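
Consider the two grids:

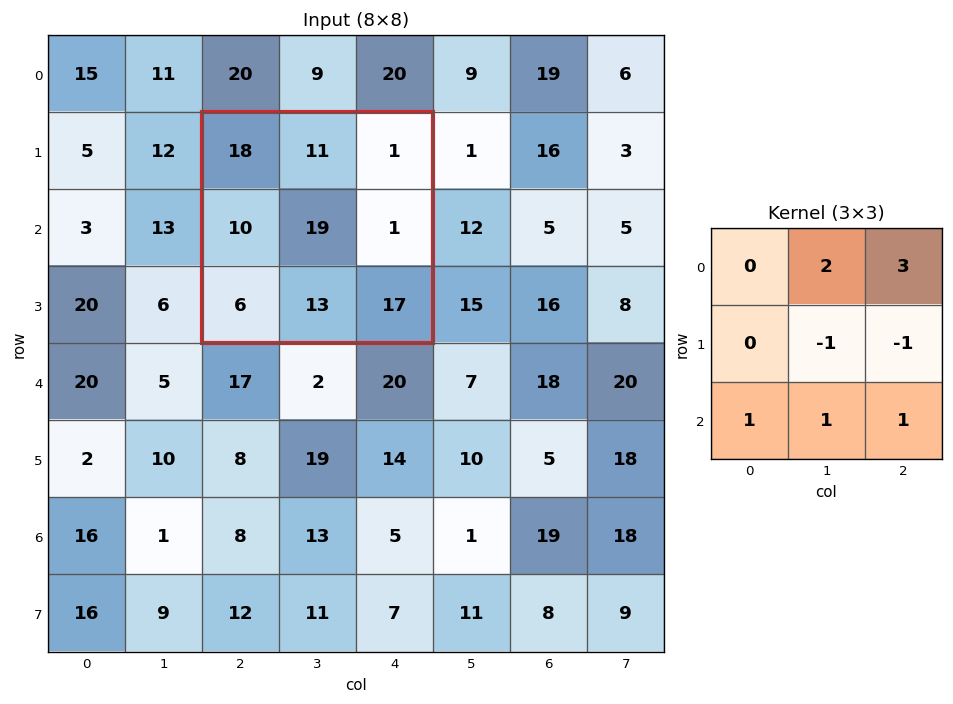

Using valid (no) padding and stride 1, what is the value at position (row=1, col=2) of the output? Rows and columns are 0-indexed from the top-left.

The receptive field on the input at this output position is [18 11 1 / 10 19 1 / 6 13 17]. Elementwise product with the kernel and sum: 11·2 + 1·3 + 19·-1 + 1·-1 + 6·1 + 13·1 + 17·1.

41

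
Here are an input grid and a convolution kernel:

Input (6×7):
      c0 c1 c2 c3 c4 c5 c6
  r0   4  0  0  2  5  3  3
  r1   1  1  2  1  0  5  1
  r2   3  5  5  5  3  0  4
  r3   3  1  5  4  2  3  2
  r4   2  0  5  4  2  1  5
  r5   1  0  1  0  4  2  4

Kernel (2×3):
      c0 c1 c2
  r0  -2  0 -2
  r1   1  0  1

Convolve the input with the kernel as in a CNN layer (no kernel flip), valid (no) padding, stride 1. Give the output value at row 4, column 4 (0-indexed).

-6

The receptive field on the input at this output position is [2 1 5 / 4 2 4]. Elementwise product with the kernel and sum: 2·-2 + 5·-2 + 4·1 + 4·1.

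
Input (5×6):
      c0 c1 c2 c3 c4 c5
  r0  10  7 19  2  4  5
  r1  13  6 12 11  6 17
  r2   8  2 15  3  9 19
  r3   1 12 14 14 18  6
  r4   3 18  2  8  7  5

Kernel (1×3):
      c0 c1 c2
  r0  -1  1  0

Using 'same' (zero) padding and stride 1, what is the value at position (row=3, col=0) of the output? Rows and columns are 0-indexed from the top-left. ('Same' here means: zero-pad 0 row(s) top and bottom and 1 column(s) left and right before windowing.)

The receptive field on the zero-padded input at this output position is [0 1 12]. Elementwise product with the kernel and sum: 0·-1 + 1·1.

1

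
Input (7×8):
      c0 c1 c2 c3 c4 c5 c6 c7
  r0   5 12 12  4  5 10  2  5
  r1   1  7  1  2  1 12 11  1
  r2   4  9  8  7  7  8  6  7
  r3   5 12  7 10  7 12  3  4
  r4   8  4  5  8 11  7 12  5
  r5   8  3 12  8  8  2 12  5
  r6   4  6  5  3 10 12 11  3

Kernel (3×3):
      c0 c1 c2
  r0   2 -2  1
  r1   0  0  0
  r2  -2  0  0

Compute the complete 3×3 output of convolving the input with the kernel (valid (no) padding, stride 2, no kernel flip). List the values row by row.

Output[0,0]: The receptive field on the input at this output position is [5 12 12 / 1 7 1 / 4 9 8]. Elementwise product with the kernel and sum: 5·2 + 12·-2 + 12·1 + 4·-2.
Output[0,1]: The receptive field on the input at this output position is [12 4 5 / 1 2 1 / 8 7 7]. Elementwise product with the kernel and sum: 12·2 + 4·-2 + 5·1 + 8·-2.

-10 5 -22
-18 -1 -18
5 -5 0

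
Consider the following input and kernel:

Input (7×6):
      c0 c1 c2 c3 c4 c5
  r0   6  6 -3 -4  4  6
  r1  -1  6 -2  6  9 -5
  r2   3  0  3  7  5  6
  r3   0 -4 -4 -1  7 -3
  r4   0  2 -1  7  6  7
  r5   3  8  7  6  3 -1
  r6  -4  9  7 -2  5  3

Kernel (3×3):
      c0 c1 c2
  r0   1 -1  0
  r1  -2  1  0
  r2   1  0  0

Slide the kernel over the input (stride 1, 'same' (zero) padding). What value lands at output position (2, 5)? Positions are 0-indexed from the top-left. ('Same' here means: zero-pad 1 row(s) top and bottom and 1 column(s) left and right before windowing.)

The receptive field on the zero-padded input at this output position is [9 -5 0 / 5 6 0 / 7 -3 0]. Elementwise product with the kernel and sum: 9·1 + -5·-1 + 5·-2 + 6·1 + 7·1.

17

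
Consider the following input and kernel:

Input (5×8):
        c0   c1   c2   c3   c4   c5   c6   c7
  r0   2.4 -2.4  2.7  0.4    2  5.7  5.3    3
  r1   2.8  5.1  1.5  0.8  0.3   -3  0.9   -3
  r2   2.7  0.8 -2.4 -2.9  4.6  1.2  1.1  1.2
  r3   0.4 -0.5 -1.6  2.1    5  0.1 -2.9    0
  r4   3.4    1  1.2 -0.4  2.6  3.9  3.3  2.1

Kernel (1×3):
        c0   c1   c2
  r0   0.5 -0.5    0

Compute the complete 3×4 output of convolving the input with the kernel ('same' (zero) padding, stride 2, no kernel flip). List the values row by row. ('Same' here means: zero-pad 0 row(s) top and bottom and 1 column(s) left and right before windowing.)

-1.2 -2.55 -0.8 0.2
-1.35 1.6 -3.75 0.05
-1.7 -0.1 -1.5 0.3

Output[0,0]: The receptive field on the zero-padded input at this output position is [0 2.4 -2.4]. Elementwise product with the kernel and sum: 0·0.5 + 2.4·-0.5.
Output[0,1]: The receptive field on the zero-padded input at this output position is [-2.4 2.7 0.4]. Elementwise product with the kernel and sum: -2.4·0.5 + 2.7·-0.5.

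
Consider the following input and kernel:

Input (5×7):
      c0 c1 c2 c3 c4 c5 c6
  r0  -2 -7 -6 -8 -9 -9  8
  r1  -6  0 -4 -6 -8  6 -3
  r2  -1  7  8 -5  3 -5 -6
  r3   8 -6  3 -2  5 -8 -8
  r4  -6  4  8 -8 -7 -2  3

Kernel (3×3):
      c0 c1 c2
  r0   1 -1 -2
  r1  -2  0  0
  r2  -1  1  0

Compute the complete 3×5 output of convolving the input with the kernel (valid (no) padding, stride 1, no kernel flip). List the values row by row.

Output[0,0]: The receptive field on the input at this output position is [-2 -7 -6 / -6 0 -4 / -1 7 8]. Elementwise product with the kernel and sum: -2·1 + -7·-1 + -6·-2 + -6·-2 + -1·-1 + 7·1.

37 16 15 39 -8
-10 11 -3 7 -27
-30 25 -15 7 15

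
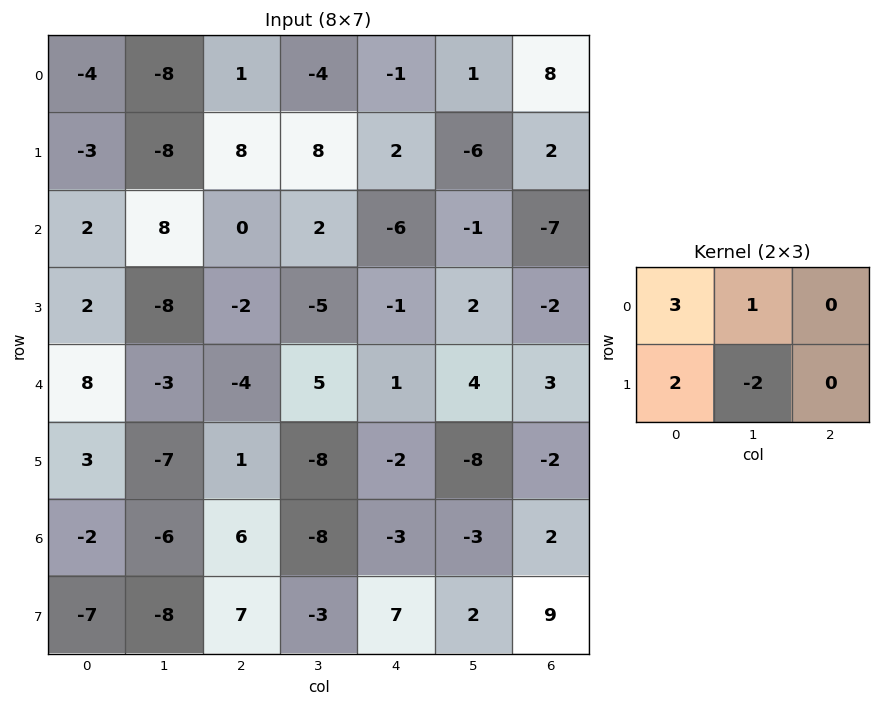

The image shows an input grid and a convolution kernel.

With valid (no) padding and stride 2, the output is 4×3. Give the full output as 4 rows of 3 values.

-10 -1 14
34 8 -25
41 11 19
-10 30 -2

Output[0,0]: The receptive field on the input at this output position is [-4 -8 1 / -3 -8 8]. Elementwise product with the kernel and sum: -4·3 + -8·1 + -3·2 + -8·-2.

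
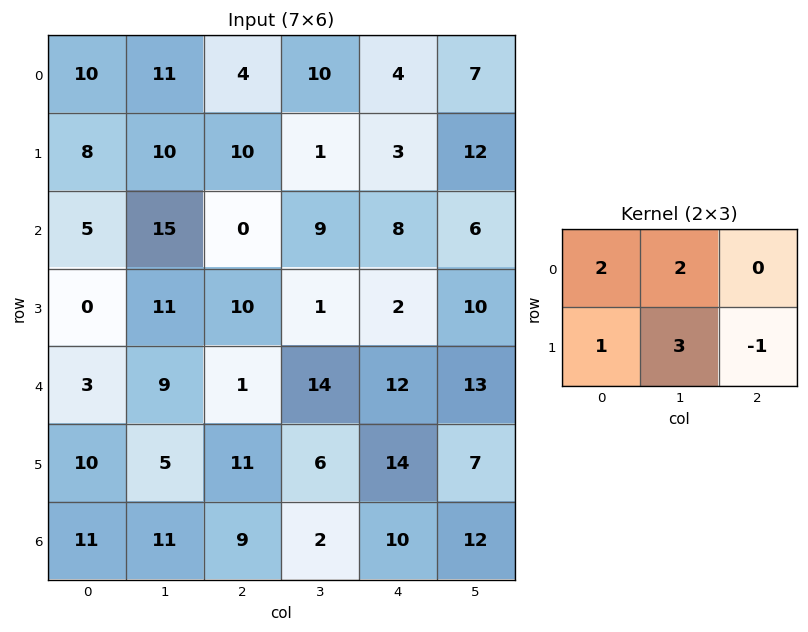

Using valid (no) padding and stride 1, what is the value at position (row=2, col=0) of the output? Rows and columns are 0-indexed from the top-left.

63

The receptive field on the input at this output position is [5 15 0 / 0 11 10]. Elementwise product with the kernel and sum: 5·2 + 15·2 + 0·1 + 11·3 + 10·-1.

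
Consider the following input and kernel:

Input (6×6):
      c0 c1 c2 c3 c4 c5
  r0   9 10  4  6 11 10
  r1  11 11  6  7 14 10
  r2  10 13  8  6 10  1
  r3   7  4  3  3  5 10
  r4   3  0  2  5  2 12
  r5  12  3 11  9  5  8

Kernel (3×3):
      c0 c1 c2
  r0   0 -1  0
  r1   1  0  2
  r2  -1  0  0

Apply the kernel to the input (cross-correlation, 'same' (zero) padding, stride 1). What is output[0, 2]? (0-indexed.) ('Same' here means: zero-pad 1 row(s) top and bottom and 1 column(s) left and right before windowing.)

11

The receptive field on the zero-padded input at this output position is [0 0 0 / 10 4 6 / 11 6 7]. Elementwise product with the kernel and sum: 0·-1 + 10·1 + 6·2 + 11·-1.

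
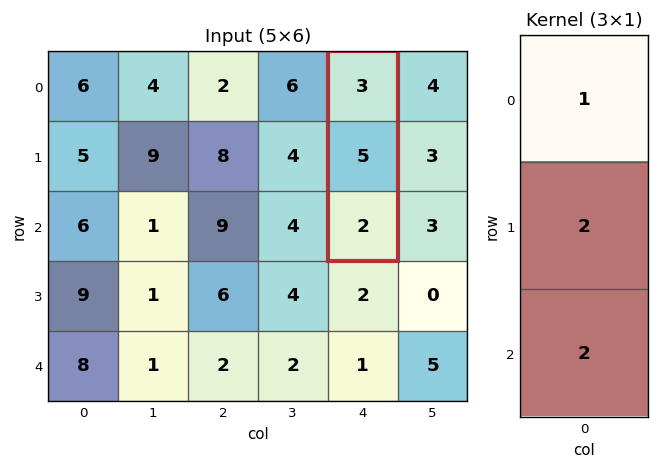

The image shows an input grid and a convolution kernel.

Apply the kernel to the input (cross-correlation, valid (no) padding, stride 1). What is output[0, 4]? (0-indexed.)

17

The receptive field on the input at this output position is [3 / 5 / 2]. Elementwise product with the kernel and sum: 3·1 + 5·2 + 2·2.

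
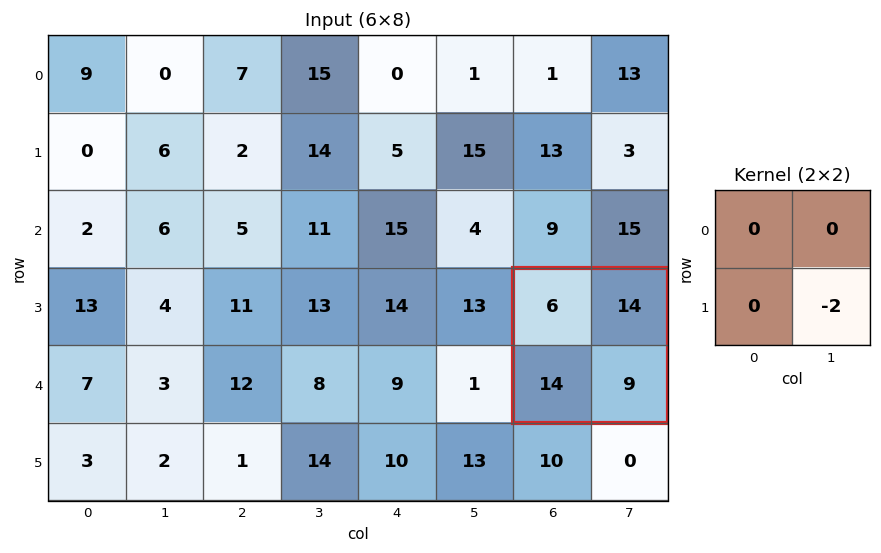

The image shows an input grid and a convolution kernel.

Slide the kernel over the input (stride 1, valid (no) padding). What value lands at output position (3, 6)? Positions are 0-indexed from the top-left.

The receptive field on the input at this output position is [6 14 / 14 9]. Elementwise product with the kernel and sum: 9·-2.

-18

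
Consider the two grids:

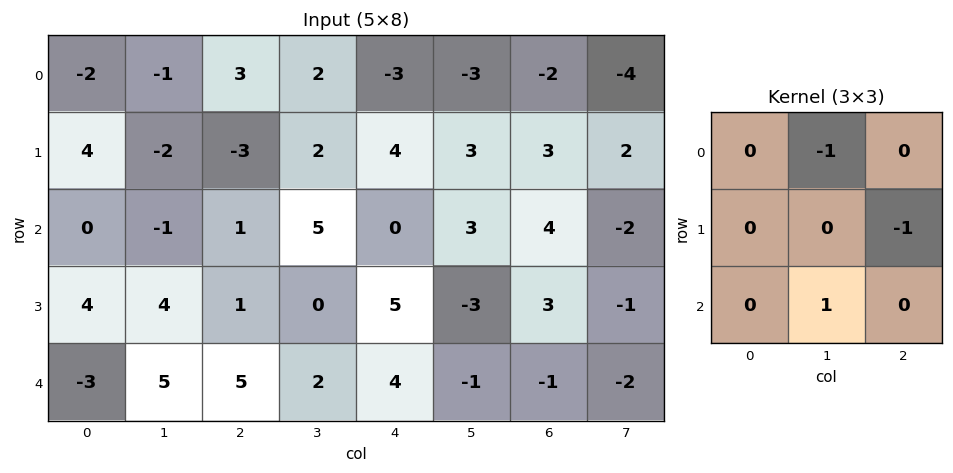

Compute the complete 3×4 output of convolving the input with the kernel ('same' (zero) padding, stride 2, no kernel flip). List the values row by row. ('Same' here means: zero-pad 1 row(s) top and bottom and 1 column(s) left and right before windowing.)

5 -5 7 7
1 -1 -2 2
-9 -3 -4 -1

Output[0,0]: The receptive field on the zero-padded input at this output position is [0 0 0 / 0 -2 -1 / 0 4 -2]. Elementwise product with the kernel and sum: 0·-1 + -1·-1 + 4·1.
Output[0,1]: The receptive field on the zero-padded input at this output position is [0 0 0 / -1 3 2 / -2 -3 2]. Elementwise product with the kernel and sum: 0·-1 + 2·-1 + -3·1.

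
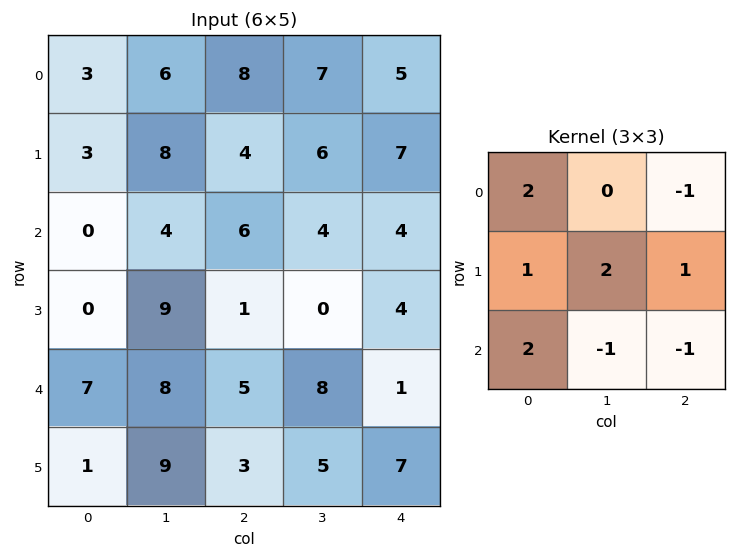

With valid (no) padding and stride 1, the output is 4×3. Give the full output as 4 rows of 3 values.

11 25 38
6 47 17
14 18 14
17 54 14

Output[0,0]: The receptive field on the input at this output position is [3 6 8 / 3 8 4 / 0 4 6]. Elementwise product with the kernel and sum: 3·2 + 8·-1 + 3·1 + 8·2 + 4·1 + 0·2 + 4·-1 + 6·-1.
Output[0,1]: The receptive field on the input at this output position is [6 8 7 / 8 4 6 / 4 6 4]. Elementwise product with the kernel and sum: 6·2 + 7·-1 + 8·1 + 4·2 + 6·1 + 4·2 + 6·-1 + 4·-1.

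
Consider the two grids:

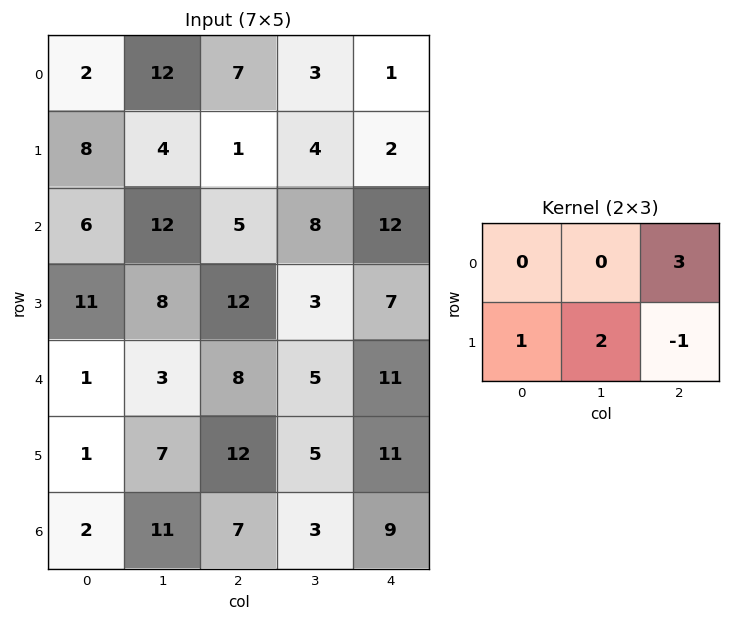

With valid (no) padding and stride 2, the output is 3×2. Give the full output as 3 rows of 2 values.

36 10
30 47
27 44

Output[0,0]: The receptive field on the input at this output position is [2 12 7 / 8 4 1]. Elementwise product with the kernel and sum: 7·3 + 8·1 + 4·2 + 1·-1.
Output[0,1]: The receptive field on the input at this output position is [7 3 1 / 1 4 2]. Elementwise product with the kernel and sum: 1·3 + 1·1 + 4·2 + 2·-1.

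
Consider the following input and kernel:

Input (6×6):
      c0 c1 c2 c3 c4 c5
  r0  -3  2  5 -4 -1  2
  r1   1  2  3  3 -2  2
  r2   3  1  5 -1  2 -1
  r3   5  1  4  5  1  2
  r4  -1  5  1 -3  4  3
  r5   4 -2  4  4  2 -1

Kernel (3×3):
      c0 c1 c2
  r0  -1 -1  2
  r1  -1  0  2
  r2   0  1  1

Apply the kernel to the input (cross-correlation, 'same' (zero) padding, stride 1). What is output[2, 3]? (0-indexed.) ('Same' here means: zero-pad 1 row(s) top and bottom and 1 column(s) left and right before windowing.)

-5

The receptive field on the zero-padded input at this output position is [3 3 -2 / 5 -1 2 / 4 5 1]. Elementwise product with the kernel and sum: 3·-1 + 3·-1 + -2·2 + 5·-1 + 2·2 + 5·1 + 1·1.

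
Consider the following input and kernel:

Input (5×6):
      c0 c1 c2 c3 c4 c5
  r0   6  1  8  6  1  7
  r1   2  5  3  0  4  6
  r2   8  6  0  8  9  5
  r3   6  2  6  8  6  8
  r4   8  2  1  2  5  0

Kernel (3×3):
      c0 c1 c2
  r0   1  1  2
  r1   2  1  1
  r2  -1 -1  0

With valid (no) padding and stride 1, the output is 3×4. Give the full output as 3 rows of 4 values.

Output[0,0]: The receptive field on the input at this output position is [6 1 8 / 2 5 3 / 8 6 0]. Elementwise product with the kernel and sum: 6·1 + 1·1 + 8·2 + 2·2 + 5·1 + 3·1 + 8·-1 + 6·-1.
Output[0,1]: The receptive field on the input at this output position is [1 8 6 / 5 3 0 / 6 0 8]. Elementwise product with the kernel and sum: 1·1 + 8·1 + 6·2 + 5·2 + 3·1 + 0·1 + 6·-1 + 0·-1.

21 28 18 14
27 20 14 32
24 37 49 50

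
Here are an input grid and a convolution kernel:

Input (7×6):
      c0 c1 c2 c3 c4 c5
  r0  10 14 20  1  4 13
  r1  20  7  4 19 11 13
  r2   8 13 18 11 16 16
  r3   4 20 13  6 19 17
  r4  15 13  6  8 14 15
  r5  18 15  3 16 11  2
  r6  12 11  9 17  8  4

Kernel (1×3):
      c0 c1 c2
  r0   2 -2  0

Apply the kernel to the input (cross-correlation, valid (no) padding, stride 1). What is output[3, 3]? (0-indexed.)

The receptive field on the input at this output position is [6 19 17]. Elementwise product with the kernel and sum: 6·2 + 19·-2.

-26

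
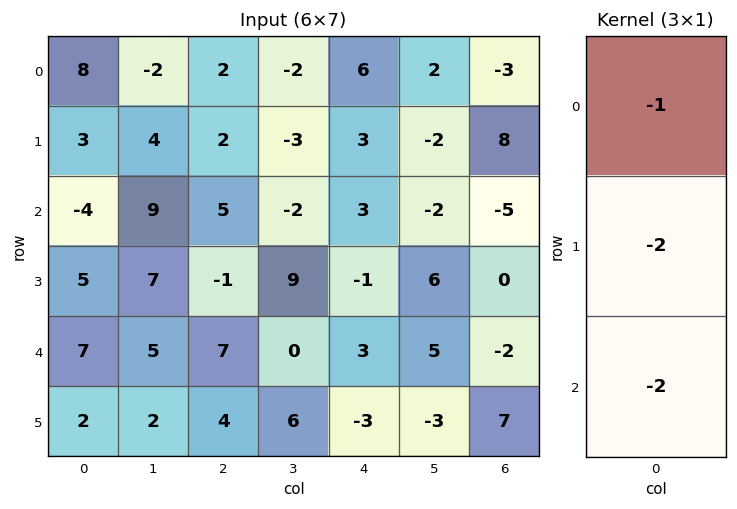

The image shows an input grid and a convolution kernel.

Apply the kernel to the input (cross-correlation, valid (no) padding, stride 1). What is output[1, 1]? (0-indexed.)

The receptive field on the input at this output position is [4 / 9 / 7]. Elementwise product with the kernel and sum: 4·-1 + 9·-2 + 7·-2.

-36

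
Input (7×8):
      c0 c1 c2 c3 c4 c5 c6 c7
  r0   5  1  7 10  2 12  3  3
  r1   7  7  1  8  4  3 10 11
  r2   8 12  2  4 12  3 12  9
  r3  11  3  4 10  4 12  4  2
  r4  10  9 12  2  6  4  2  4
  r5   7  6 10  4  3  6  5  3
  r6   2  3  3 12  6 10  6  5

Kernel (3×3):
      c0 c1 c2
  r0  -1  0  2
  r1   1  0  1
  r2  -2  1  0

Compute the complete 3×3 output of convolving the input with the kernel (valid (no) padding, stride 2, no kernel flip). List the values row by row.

13 2 -3
0 8 12
30 19 4

Output[0,0]: The receptive field on the input at this output position is [5 1 7 / 7 7 1 / 8 12 2]. Elementwise product with the kernel and sum: 5·-1 + 7·2 + 7·1 + 1·1 + 8·-2 + 12·1.
Output[0,1]: The receptive field on the input at this output position is [7 10 2 / 1 8 4 / 2 4 12]. Elementwise product with the kernel and sum: 7·-1 + 2·2 + 1·1 + 4·1 + 2·-2 + 4·1.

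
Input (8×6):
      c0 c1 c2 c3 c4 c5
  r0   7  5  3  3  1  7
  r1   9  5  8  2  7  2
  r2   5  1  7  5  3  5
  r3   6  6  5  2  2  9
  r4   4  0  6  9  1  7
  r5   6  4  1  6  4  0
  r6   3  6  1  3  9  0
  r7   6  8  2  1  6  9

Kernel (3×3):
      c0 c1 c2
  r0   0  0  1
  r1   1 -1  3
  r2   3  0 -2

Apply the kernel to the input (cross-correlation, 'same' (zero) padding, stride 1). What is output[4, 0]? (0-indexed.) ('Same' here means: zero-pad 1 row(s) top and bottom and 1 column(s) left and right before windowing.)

The receptive field on the zero-padded input at this output position is [0 6 6 / 0 4 0 / 0 6 4]. Elementwise product with the kernel and sum: 6·1 + 0·1 + 4·-1 + 0·3 + 0·3 + 4·-2.

-6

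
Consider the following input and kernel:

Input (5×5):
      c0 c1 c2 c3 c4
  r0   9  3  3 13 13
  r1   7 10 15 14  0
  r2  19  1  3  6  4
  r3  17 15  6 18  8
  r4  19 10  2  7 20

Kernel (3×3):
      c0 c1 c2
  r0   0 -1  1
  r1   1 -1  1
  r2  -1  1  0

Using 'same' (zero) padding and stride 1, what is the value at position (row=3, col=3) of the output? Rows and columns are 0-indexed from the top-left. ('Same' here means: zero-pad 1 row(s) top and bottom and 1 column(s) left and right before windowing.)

-1

The receptive field on the zero-padded input at this output position is [3 6 4 / 6 18 8 / 2 7 20]. Elementwise product with the kernel and sum: 6·-1 + 4·1 + 6·1 + 18·-1 + 8·1 + 2·-1 + 7·1.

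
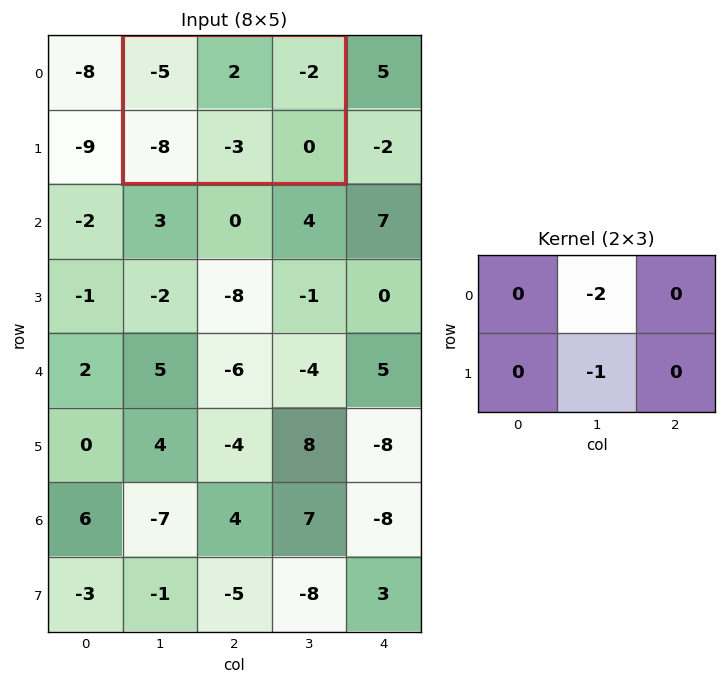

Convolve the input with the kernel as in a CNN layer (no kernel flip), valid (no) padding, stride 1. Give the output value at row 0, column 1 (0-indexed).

The receptive field on the input at this output position is [-5 2 -2 / -8 -3 0]. Elementwise product with the kernel and sum: 2·-2 + -3·-1.

-1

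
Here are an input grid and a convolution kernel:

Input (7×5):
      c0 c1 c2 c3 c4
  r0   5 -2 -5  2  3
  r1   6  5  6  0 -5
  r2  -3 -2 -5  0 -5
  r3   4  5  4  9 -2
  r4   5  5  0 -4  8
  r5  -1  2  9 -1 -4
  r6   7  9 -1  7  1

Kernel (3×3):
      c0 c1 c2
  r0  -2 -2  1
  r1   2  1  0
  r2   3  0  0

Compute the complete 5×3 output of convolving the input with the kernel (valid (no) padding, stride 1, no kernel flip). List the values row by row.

-3 26 6
-12 -16 -15
33 43 22
-2 7 -5
1 26 30

Output[0,0]: The receptive field on the input at this output position is [5 -2 -5 / 6 5 6 / -3 -2 -5]. Elementwise product with the kernel and sum: 5·-2 + -2·-2 + -5·1 + 6·2 + 5·1 + -3·3.
Output[0,1]: The receptive field on the input at this output position is [-2 -5 2 / 5 6 0 / -2 -5 0]. Elementwise product with the kernel and sum: -2·-2 + -5·-2 + 2·1 + 5·2 + 6·1 + -2·3.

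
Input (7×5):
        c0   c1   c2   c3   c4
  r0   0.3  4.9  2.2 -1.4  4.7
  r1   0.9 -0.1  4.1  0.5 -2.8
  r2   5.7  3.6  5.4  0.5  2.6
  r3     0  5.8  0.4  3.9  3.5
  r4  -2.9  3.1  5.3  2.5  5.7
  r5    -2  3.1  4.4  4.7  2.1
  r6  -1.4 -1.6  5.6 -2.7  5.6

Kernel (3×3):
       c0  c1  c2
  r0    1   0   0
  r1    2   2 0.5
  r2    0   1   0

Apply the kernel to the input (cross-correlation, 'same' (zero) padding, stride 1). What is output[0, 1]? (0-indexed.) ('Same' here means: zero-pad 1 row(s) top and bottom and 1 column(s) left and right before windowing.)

The receptive field on the zero-padded input at this output position is [0 0 0 / 0.3 4.9 2.2 / 0.9 -0.1 4.1]. Elementwise product with the kernel and sum: 0·1 + 0.3·2 + 4.9·2 + 2.2·0.5 + -0.1·1.

11.4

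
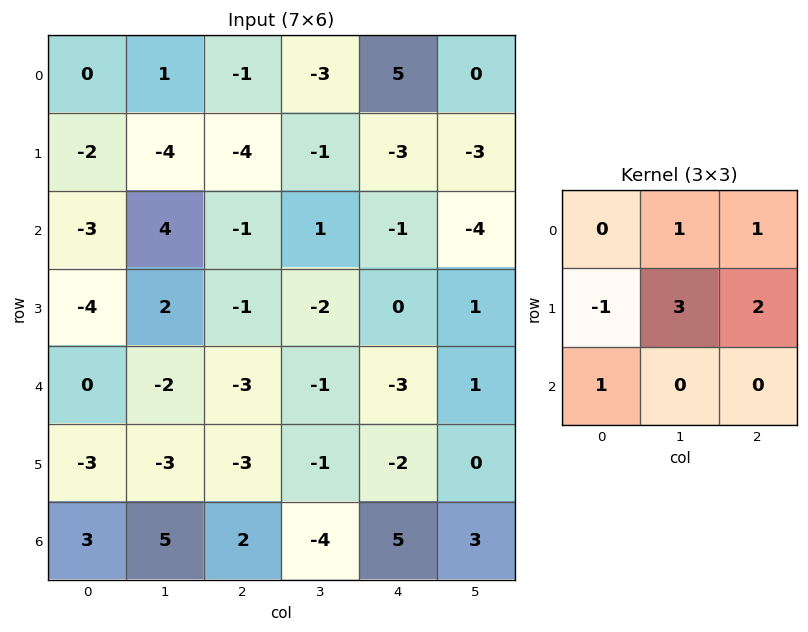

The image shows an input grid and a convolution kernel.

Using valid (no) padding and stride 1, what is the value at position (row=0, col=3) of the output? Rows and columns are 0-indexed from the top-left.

The receptive field on the input at this output position is [-3 5 0 / -1 -3 -3 / 1 -1 -4]. Elementwise product with the kernel and sum: 5·1 + 0·1 + -1·-1 + -3·3 + -3·2 + 1·1.

-8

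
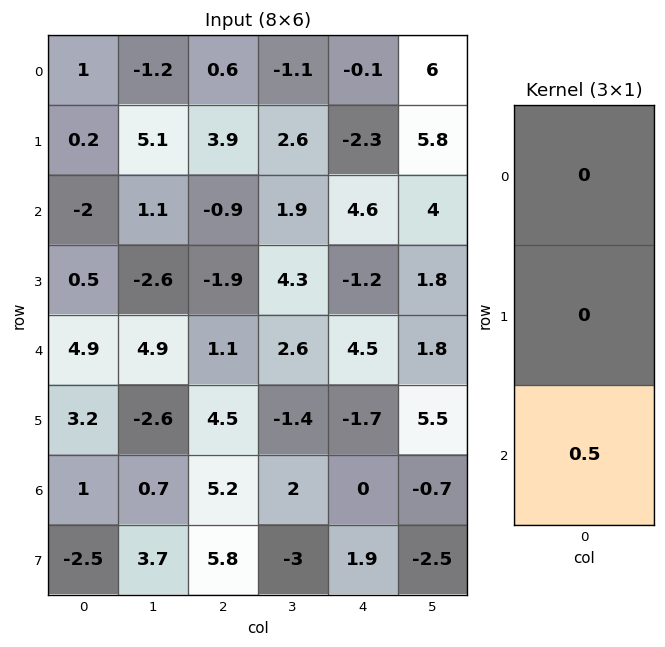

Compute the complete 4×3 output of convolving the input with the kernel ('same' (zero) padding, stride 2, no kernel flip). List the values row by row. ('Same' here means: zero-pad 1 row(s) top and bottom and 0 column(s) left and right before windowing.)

Output[0,0]: The receptive field on the zero-padded input at this output position is [0 / 1 / 0.2]. Elementwise product with the kernel and sum: 0.2·0.5.

0.1 1.95 -1.15
0.25 -0.95 -0.6
1.6 2.25 -0.85
-1.25 2.9 0.95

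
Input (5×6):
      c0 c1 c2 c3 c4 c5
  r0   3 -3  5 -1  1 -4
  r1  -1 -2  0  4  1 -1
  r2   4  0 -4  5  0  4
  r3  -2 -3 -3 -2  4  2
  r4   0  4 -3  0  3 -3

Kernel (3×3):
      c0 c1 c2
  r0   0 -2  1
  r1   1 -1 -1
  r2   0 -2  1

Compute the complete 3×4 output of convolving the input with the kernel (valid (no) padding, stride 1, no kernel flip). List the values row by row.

8 -4 -12 2
15 7 -8 -8
-11 21 -12 -13

Output[0,0]: The receptive field on the input at this output position is [3 -3 5 / -1 -2 0 / 4 0 -4]. Elementwise product with the kernel and sum: -3·-2 + 5·1 + -1·1 + -2·-1 + 0·-1 + 0·-2 + -4·1.
Output[0,1]: The receptive field on the input at this output position is [-3 5 -1 / -2 0 4 / 0 -4 5]. Elementwise product with the kernel and sum: 5·-2 + -1·1 + -2·1 + 0·-1 + 4·-1 + -4·-2 + 5·1.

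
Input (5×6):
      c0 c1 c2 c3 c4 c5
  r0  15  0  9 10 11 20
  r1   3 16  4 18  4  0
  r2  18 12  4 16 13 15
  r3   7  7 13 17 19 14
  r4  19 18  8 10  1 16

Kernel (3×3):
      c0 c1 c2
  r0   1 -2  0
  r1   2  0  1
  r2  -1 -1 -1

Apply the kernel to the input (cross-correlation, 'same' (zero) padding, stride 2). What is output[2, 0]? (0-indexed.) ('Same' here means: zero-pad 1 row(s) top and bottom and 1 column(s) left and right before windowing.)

4

The receptive field on the zero-padded input at this output position is [0 7 7 / 0 19 18 / 0 0 0]. Elementwise product with the kernel and sum: 0·1 + 7·-2 + 0·2 + 18·1 + 0·-1 + 0·-1 + 0·-1.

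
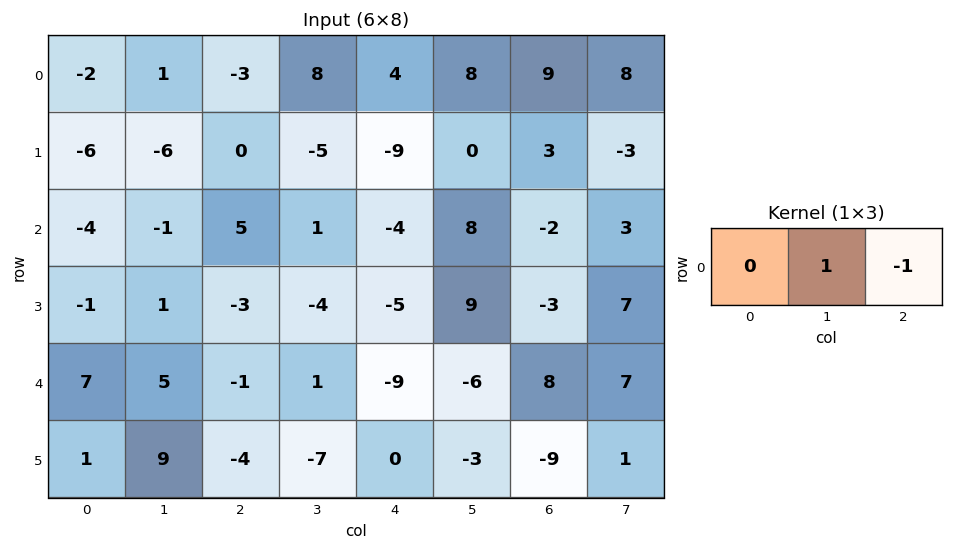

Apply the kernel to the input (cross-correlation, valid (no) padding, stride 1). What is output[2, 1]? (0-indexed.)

4

The receptive field on the input at this output position is [-1 5 1]. Elementwise product with the kernel and sum: 5·1 + 1·-1.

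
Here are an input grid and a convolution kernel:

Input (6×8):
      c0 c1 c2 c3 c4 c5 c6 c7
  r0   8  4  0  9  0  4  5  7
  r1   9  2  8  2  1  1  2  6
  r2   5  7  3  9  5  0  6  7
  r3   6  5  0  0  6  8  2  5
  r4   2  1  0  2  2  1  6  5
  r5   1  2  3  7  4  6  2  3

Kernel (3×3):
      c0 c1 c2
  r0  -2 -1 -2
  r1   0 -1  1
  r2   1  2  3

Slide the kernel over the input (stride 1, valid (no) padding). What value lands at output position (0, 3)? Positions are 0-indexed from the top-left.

-7

The receptive field on the input at this output position is [9 0 4 / 2 1 1 / 9 5 0]. Elementwise product with the kernel and sum: 9·-2 + 0·-1 + 4·-2 + 1·-1 + 1·1 + 9·1 + 5·2 + 0·3.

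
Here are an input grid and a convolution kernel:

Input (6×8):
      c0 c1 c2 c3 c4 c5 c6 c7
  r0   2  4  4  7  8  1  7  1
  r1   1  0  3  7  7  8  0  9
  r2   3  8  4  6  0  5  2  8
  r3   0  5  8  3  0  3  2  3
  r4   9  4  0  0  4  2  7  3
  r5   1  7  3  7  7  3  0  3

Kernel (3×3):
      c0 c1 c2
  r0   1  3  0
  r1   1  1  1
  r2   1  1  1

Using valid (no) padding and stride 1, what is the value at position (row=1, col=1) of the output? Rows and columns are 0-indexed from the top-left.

43

The receptive field on the input at this output position is [0 3 7 / 8 4 6 / 5 8 3]. Elementwise product with the kernel and sum: 0·1 + 3·3 + 8·1 + 4·1 + 6·1 + 5·1 + 8·1 + 3·1.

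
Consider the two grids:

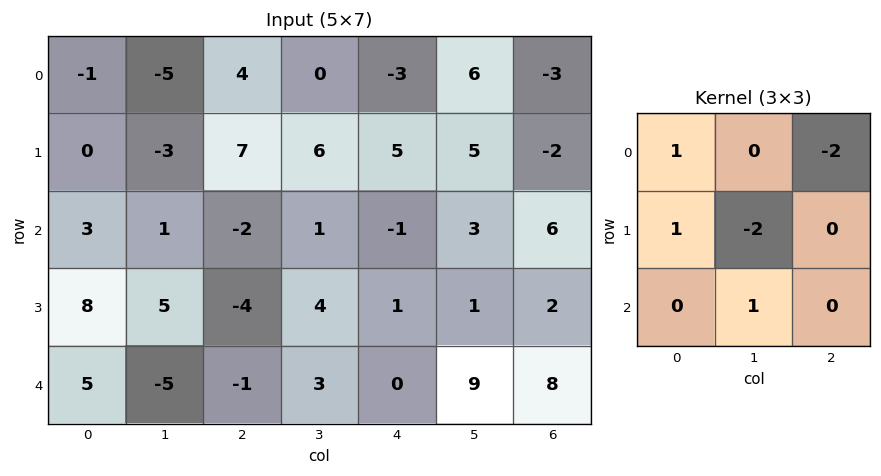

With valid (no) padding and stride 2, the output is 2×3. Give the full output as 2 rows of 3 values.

-2 6 1
0 -9 -5

Output[0,0]: The receptive field on the input at this output position is [-1 -5 4 / 0 -3 7 / 3 1 -2]. Elementwise product with the kernel and sum: -1·1 + 4·-2 + 0·1 + -3·-2 + 1·1.
Output[0,1]: The receptive field on the input at this output position is [4 0 -3 / 7 6 5 / -2 1 -1]. Elementwise product with the kernel and sum: 4·1 + -3·-2 + 7·1 + 6·-2 + 1·1.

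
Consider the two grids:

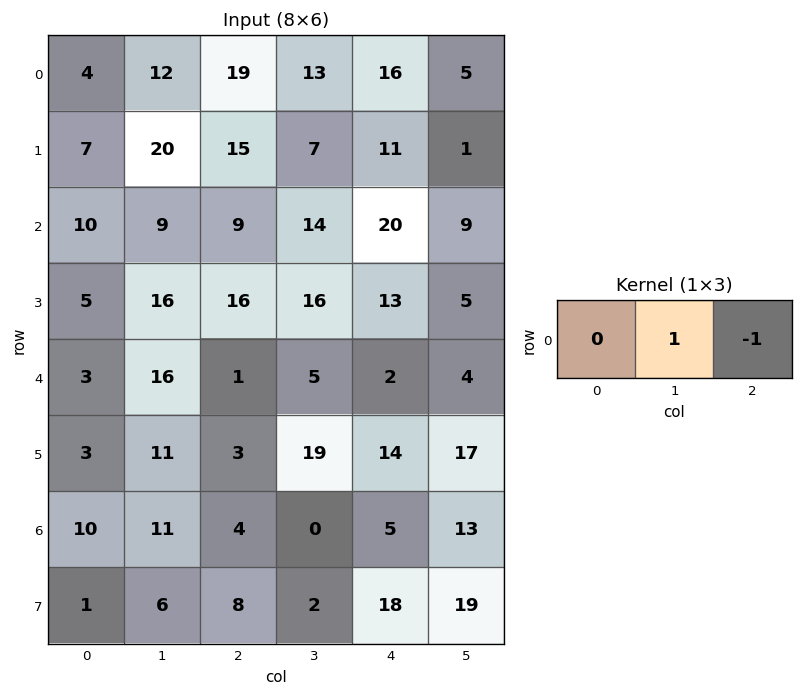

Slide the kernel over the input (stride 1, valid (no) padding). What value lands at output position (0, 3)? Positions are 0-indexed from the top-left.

11

The receptive field on the input at this output position is [13 16 5]. Elementwise product with the kernel and sum: 16·1 + 5·-1.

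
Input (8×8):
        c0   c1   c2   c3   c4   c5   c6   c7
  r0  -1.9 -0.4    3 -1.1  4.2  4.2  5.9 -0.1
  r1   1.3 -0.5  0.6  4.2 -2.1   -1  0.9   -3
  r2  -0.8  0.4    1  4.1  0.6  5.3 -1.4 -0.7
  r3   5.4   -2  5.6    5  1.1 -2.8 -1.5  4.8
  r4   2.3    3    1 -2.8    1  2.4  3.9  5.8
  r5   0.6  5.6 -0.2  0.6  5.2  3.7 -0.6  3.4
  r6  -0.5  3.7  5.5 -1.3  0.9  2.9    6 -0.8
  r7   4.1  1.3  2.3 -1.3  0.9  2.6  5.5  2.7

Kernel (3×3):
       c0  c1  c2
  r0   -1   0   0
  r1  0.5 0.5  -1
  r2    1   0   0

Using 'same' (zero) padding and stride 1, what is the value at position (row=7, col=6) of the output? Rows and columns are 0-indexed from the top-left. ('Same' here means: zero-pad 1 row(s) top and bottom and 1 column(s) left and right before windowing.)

-1.55

The receptive field on the zero-padded input at this output position is [2.9 6 -0.8 / 2.6 5.5 2.7 / 0 0 0]. Elementwise product with the kernel and sum: 2.9·-1 + 2.6·0.5 + 5.5·0.5 + 2.7·-1 + 0·1.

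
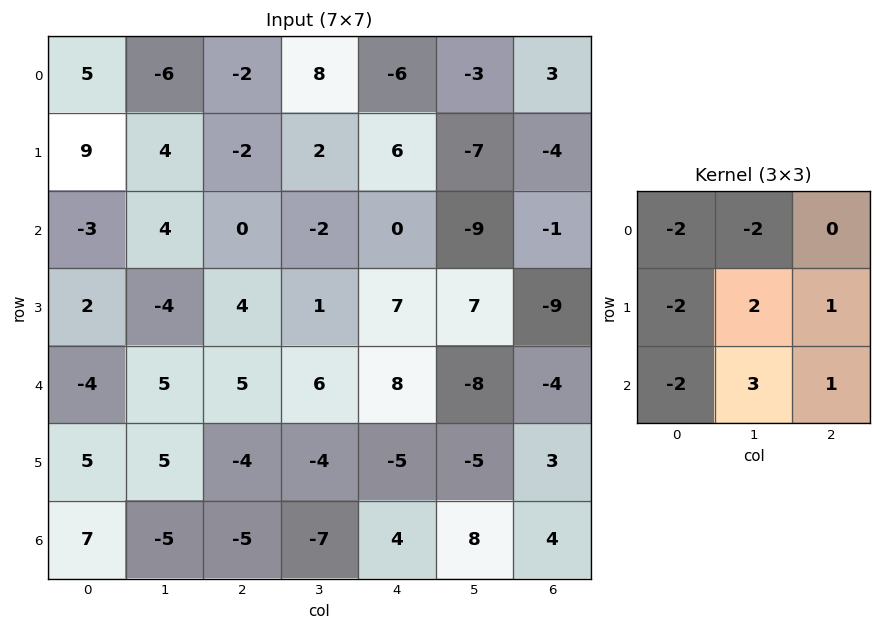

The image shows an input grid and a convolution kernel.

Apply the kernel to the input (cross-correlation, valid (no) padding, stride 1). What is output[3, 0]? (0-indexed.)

28

The receptive field on the input at this output position is [2 -4 4 / -4 5 5 / 5 5 -4]. Elementwise product with the kernel and sum: 2·-2 + -4·-2 + -4·-2 + 5·2 + 5·1 + 5·-2 + 5·3 + -4·1.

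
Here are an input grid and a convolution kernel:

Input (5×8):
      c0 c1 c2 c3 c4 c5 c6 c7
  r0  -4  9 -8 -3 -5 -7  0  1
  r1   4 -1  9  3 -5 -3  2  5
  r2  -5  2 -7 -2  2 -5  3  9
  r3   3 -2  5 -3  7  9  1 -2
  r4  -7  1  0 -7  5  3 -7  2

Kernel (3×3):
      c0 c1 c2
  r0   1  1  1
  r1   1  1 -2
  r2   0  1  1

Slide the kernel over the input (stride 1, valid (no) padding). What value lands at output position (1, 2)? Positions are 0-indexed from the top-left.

-2

The receptive field on the input at this output position is [9 3 -5 / -7 -2 2 / 5 -3 7]. Elementwise product with the kernel and sum: 9·1 + 3·1 + -5·1 + -7·1 + -2·1 + 2·-2 + -3·1 + 7·1.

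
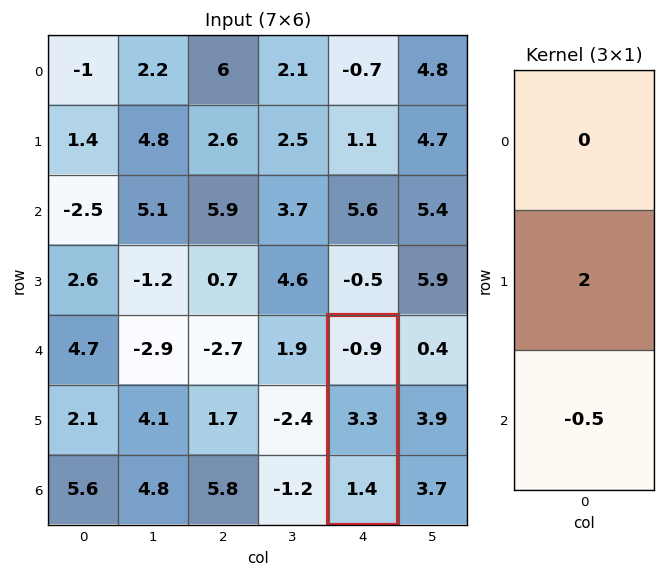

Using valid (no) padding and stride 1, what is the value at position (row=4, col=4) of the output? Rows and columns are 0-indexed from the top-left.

5.9

The receptive field on the input at this output position is [-0.9 / 3.3 / 1.4]. Elementwise product with the kernel and sum: 3.3·2 + 1.4·-0.5.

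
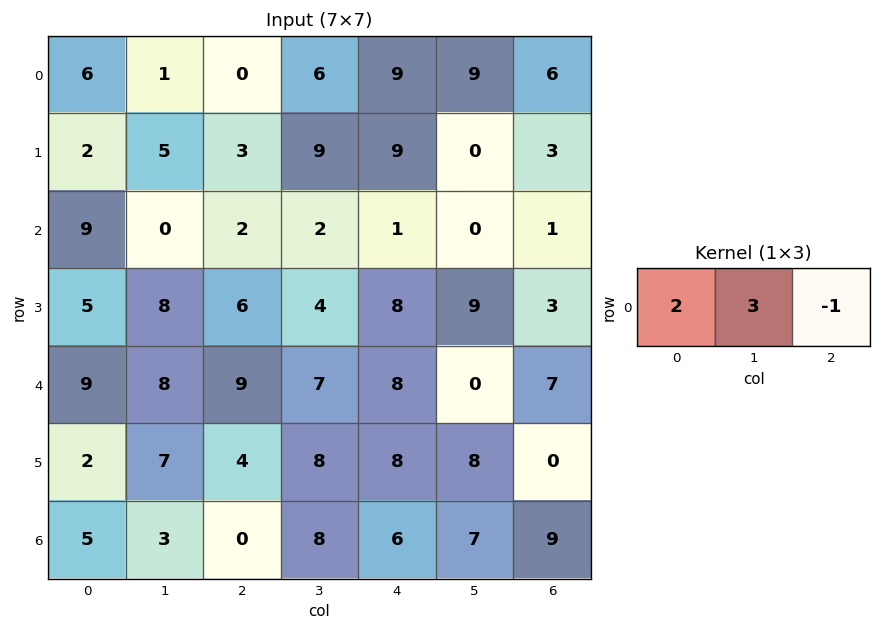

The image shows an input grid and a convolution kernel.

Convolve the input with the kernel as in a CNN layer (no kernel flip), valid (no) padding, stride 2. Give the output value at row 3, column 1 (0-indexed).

The receptive field on the input at this output position is [0 8 6]. Elementwise product with the kernel and sum: 0·2 + 8·3 + 6·-1.

18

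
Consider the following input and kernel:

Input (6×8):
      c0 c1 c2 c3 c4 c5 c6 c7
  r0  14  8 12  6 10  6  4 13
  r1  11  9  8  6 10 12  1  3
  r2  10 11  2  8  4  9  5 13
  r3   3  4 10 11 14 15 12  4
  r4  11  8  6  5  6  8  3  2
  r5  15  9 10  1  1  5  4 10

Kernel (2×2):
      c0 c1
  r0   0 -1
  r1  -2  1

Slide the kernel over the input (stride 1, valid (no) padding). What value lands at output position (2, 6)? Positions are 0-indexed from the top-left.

-33

The receptive field on the input at this output position is [5 13 / 12 4]. Elementwise product with the kernel and sum: 13·-1 + 12·-2 + 4·1.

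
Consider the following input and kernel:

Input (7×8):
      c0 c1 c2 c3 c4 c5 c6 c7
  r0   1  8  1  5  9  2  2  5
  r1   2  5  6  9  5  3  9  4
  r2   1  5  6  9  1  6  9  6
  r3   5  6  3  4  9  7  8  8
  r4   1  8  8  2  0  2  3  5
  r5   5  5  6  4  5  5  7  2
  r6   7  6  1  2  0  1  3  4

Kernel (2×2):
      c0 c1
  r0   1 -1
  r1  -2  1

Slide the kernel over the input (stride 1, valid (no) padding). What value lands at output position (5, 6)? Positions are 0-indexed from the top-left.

The receptive field on the input at this output position is [7 2 / 3 4]. Elementwise product with the kernel and sum: 7·1 + 2·-1 + 3·-2 + 4·1.

3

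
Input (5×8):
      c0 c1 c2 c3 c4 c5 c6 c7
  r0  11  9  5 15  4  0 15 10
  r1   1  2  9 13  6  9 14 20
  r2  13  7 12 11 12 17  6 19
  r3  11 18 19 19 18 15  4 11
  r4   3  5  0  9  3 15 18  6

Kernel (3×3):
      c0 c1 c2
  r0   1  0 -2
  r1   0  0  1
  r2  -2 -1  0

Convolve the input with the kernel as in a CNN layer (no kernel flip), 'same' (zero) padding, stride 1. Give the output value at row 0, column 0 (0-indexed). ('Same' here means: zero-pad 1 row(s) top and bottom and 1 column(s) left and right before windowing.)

8

The receptive field on the zero-padded input at this output position is [0 0 0 / 0 11 9 / 0 1 2]. Elementwise product with the kernel and sum: 0·1 + 0·-2 + 9·1 + 0·-2 + 1·-1.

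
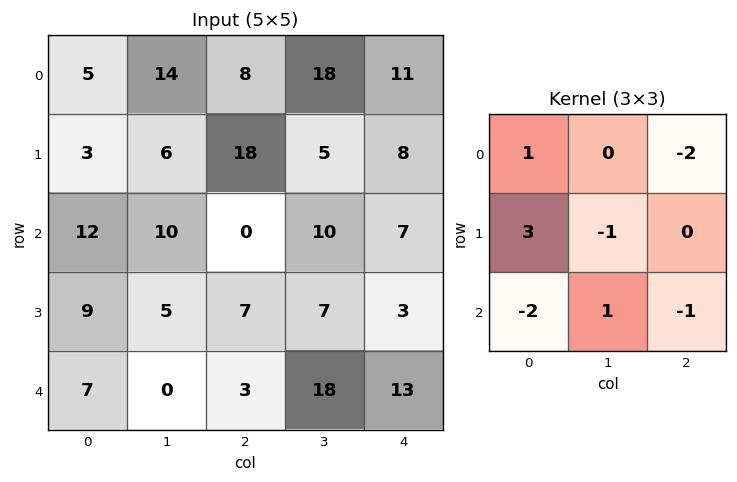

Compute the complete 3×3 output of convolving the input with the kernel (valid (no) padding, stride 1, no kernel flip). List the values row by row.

Output[0,0]: The receptive field on the input at this output position is [5 14 8 / 3 6 18 / 12 10 0]. Elementwise product with the kernel and sum: 5·1 + 8·-2 + 3·3 + 6·-1 + 12·-2 + 10·1 + 0·-1.
Output[0,1]: The receptive field on the input at this output position is [14 8 18 / 6 18 5 / 10 0 10]. Elementwise product with the kernel and sum: 14·1 + 18·-2 + 6·3 + 18·-1 + 10·-2 + 0·1 + 10·-1.

-22 -52 38
-27 16 -18
17 -17 -1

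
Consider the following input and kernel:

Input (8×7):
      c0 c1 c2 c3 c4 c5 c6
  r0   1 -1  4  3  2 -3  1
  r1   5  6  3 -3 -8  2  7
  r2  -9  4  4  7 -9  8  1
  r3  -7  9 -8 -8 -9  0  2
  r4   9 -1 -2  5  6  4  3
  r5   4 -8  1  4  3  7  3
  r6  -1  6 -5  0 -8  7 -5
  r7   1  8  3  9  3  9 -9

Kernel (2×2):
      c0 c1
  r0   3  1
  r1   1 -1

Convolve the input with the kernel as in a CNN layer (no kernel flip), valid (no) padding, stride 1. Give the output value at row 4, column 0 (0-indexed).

38

The receptive field on the input at this output position is [9 -1 / 4 -8]. Elementwise product with the kernel and sum: 9·3 + -1·1 + 4·1 + -8·-1.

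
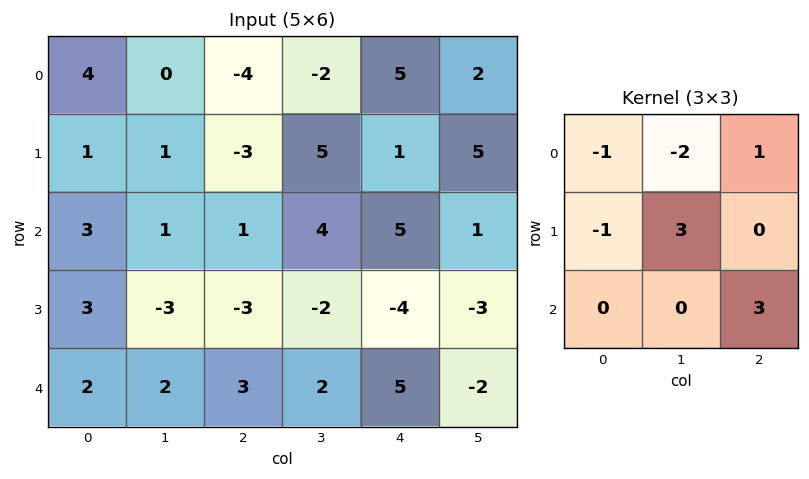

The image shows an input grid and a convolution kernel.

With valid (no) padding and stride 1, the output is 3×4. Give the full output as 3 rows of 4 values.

-3 8 46 -5
-15 6 -7 0
-7 1 8 -29

Output[0,0]: The receptive field on the input at this output position is [4 0 -4 / 1 1 -3 / 3 1 1]. Elementwise product with the kernel and sum: 4·-1 + 0·-2 + -4·1 + 1·-1 + 1·3 + 1·3.
Output[0,1]: The receptive field on the input at this output position is [0 -4 -2 / 1 -3 5 / 1 1 4]. Elementwise product with the kernel and sum: 0·-1 + -4·-2 + -2·1 + 1·-1 + -3·3 + 4·3.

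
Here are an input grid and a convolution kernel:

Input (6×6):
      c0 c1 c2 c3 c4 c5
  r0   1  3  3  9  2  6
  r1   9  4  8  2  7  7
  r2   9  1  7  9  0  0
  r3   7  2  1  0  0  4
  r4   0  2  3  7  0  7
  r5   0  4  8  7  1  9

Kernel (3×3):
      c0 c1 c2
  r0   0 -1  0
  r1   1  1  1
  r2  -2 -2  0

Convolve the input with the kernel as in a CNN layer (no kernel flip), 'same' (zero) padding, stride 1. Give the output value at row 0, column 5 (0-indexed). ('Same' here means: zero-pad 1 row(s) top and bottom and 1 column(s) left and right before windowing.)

-20

The receptive field on the zero-padded input at this output position is [0 0 0 / 2 6 0 / 7 7 0]. Elementwise product with the kernel and sum: 0·-1 + 2·1 + 6·1 + 0·1 + 7·-2 + 7·-2.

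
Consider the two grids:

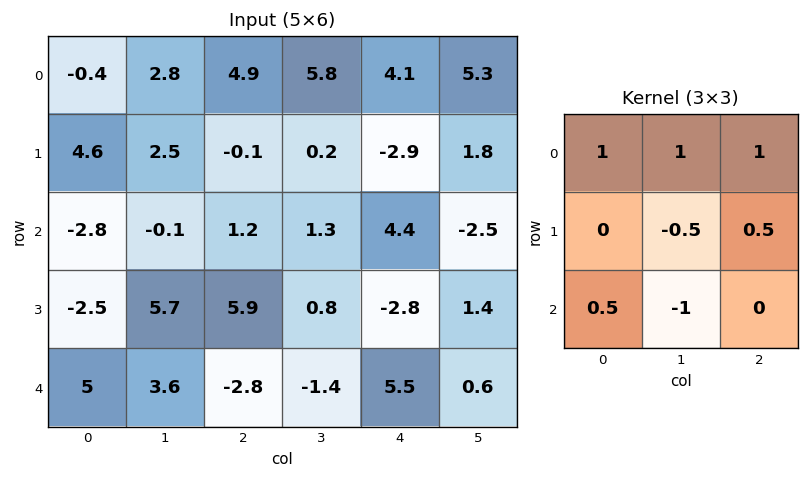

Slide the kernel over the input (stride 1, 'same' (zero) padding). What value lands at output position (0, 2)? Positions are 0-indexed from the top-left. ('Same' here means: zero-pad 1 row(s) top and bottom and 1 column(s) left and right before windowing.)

The receptive field on the zero-padded input at this output position is [0 0 0 / 2.8 4.9 5.8 / 2.5 -0.1 0.2]. Elementwise product with the kernel and sum: 0·1 + 0·1 + 0·1 + 4.9·-0.5 + 5.8·0.5 + 2.5·0.5 + -0.1·-1.

1.8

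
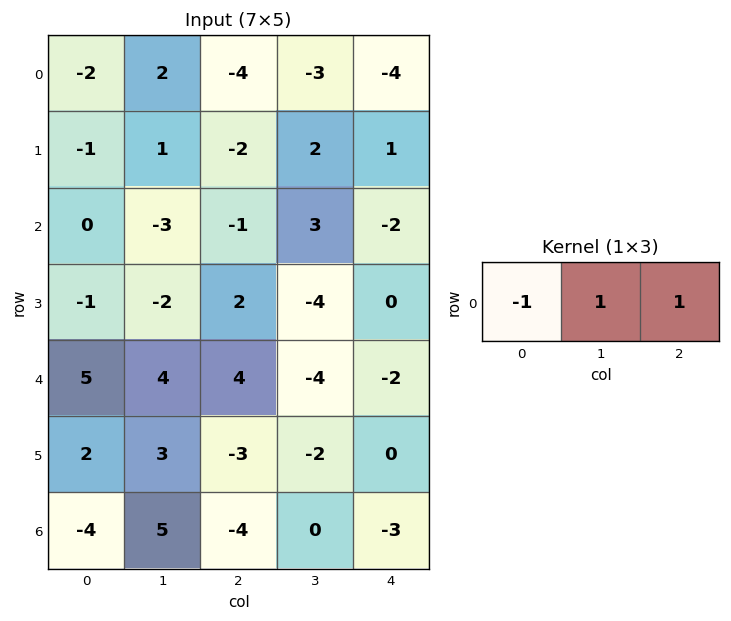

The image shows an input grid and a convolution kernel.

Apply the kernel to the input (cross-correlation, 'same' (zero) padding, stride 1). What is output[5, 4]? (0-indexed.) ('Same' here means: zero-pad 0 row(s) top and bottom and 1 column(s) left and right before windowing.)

2

The receptive field on the zero-padded input at this output position is [-2 0 0]. Elementwise product with the kernel and sum: -2·-1 + 0·1 + 0·1.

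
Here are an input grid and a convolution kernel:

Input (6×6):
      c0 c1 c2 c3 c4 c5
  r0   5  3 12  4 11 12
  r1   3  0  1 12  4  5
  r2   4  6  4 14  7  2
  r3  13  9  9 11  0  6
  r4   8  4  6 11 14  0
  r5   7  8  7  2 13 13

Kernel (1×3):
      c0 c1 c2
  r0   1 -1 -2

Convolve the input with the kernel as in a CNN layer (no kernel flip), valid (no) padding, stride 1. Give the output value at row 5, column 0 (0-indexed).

-15

The receptive field on the input at this output position is [7 8 7]. Elementwise product with the kernel and sum: 7·1 + 8·-1 + 7·-2.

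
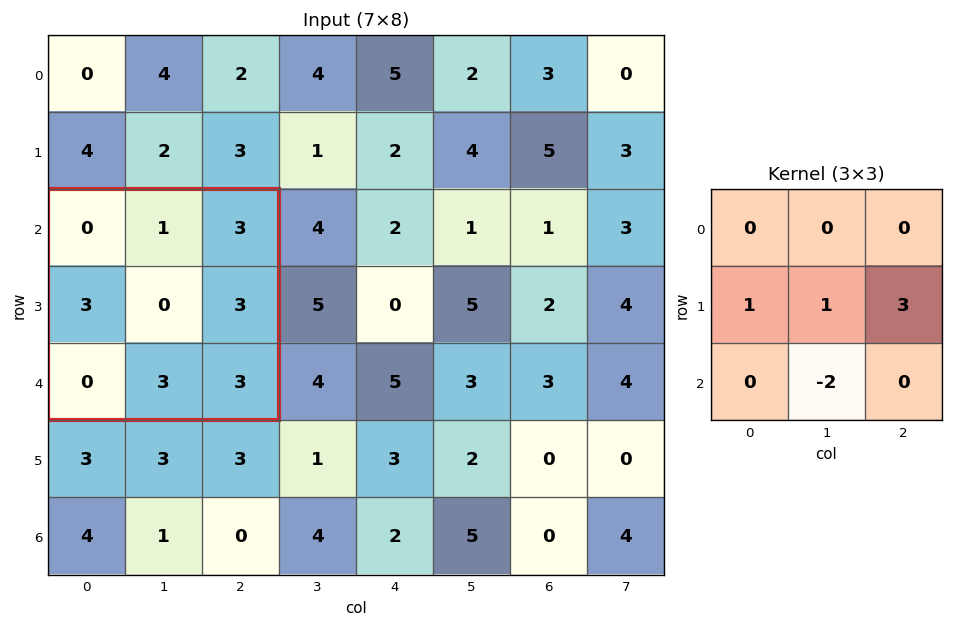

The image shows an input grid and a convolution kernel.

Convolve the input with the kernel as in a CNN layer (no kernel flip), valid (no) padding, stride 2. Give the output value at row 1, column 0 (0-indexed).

The receptive field on the input at this output position is [0 1 3 / 3 0 3 / 0 3 3]. Elementwise product with the kernel and sum: 3·1 + 0·1 + 3·3 + 3·-2.

6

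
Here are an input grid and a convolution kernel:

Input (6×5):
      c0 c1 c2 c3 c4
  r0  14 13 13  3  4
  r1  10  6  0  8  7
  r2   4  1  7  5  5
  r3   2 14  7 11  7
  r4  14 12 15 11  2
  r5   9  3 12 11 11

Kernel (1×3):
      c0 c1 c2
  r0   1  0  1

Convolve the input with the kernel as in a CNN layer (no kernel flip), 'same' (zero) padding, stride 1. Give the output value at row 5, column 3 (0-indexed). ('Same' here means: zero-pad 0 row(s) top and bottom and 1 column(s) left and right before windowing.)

23

The receptive field on the zero-padded input at this output position is [12 11 11]. Elementwise product with the kernel and sum: 12·1 + 11·1.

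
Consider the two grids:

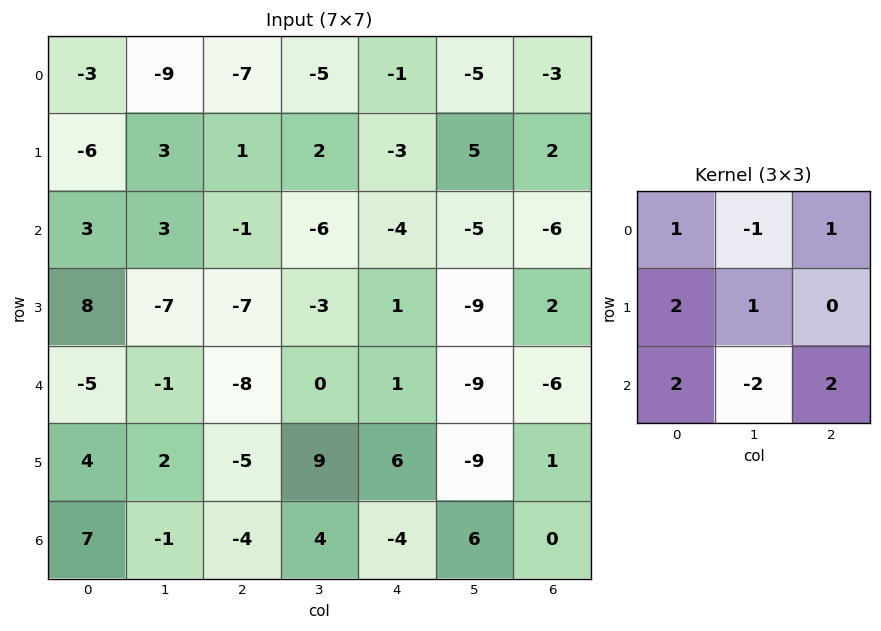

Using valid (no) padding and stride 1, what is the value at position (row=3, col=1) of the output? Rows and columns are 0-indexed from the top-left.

The receptive field on the input at this output position is [-7 -7 -3 / -1 -8 0 / 2 -5 9]. Elementwise product with the kernel and sum: -7·1 + -7·-1 + -3·1 + -1·2 + -8·1 + 2·2 + -5·-2 + 9·2.

19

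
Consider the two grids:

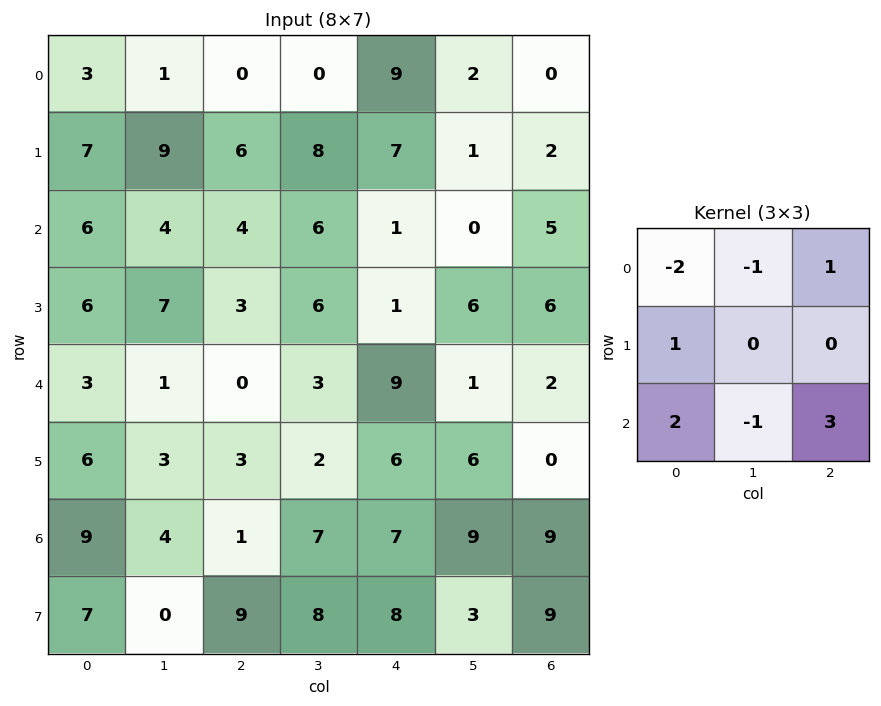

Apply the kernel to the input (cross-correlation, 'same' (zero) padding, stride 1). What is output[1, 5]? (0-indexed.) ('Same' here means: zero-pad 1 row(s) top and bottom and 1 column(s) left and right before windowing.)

4

The receptive field on the zero-padded input at this output position is [9 2 0 / 7 1 2 / 1 0 5]. Elementwise product with the kernel and sum: 9·-2 + 2·-1 + 0·1 + 7·1 + 1·2 + 0·-1 + 5·3.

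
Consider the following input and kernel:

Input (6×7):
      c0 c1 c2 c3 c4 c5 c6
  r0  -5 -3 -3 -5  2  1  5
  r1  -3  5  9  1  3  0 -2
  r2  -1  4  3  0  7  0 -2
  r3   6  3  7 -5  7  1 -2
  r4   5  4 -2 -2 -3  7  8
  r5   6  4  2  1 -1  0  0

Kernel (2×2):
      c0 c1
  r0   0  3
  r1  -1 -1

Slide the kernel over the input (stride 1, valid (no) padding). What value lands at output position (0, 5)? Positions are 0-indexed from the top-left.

The receptive field on the input at this output position is [1 5 / 0 -2]. Elementwise product with the kernel and sum: 5·3 + 0·-1 + -2·-1.

17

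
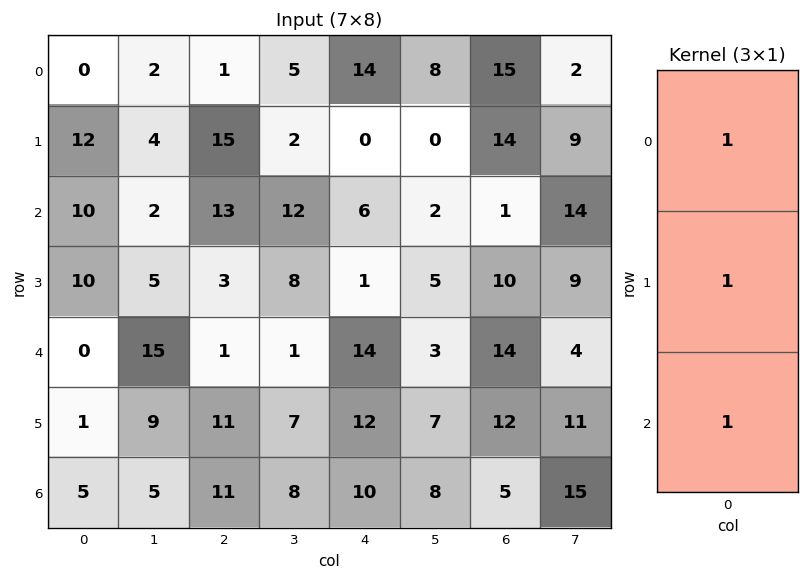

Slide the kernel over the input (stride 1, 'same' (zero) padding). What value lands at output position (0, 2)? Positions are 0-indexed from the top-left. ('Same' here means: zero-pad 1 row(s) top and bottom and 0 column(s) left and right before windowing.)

The receptive field on the zero-padded input at this output position is [0 / 1 / 15]. Elementwise product with the kernel and sum: 0·1 + 1·1 + 15·1.

16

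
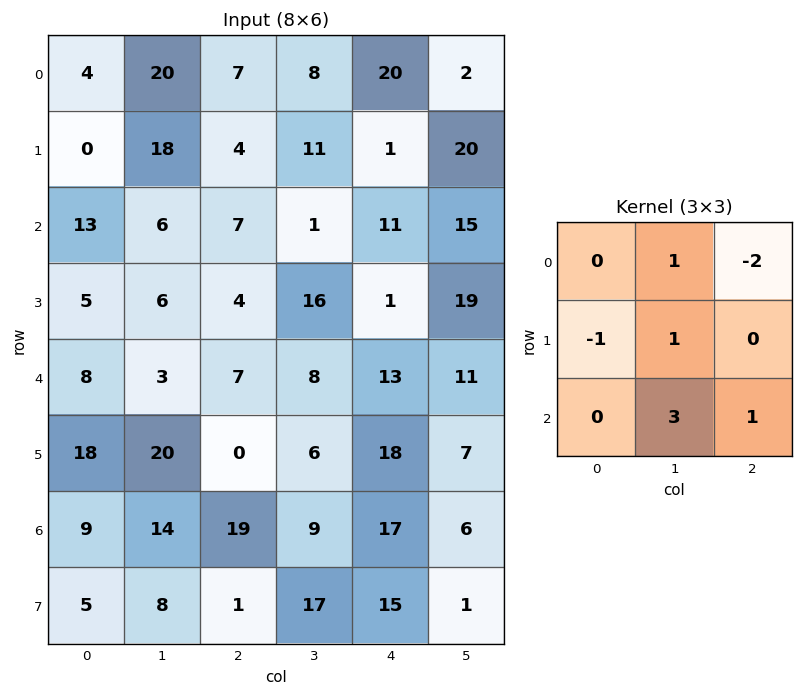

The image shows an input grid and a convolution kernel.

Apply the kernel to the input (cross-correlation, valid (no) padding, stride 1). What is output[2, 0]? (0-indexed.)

The receptive field on the input at this output position is [13 6 7 / 5 6 4 / 8 3 7]. Elementwise product with the kernel and sum: 6·1 + 7·-2 + 5·-1 + 6·1 + 3·3 + 7·1.

9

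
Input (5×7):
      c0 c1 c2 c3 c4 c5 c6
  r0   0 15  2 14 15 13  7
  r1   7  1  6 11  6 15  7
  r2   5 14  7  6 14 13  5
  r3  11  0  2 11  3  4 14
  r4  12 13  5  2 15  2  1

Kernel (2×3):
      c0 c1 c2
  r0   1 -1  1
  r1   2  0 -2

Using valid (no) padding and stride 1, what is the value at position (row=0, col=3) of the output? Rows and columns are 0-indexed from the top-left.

The receptive field on the input at this output position is [14 15 13 / 11 6 15]. Elementwise product with the kernel and sum: 14·1 + 15·-1 + 13·1 + 11·2 + 15·-2.

4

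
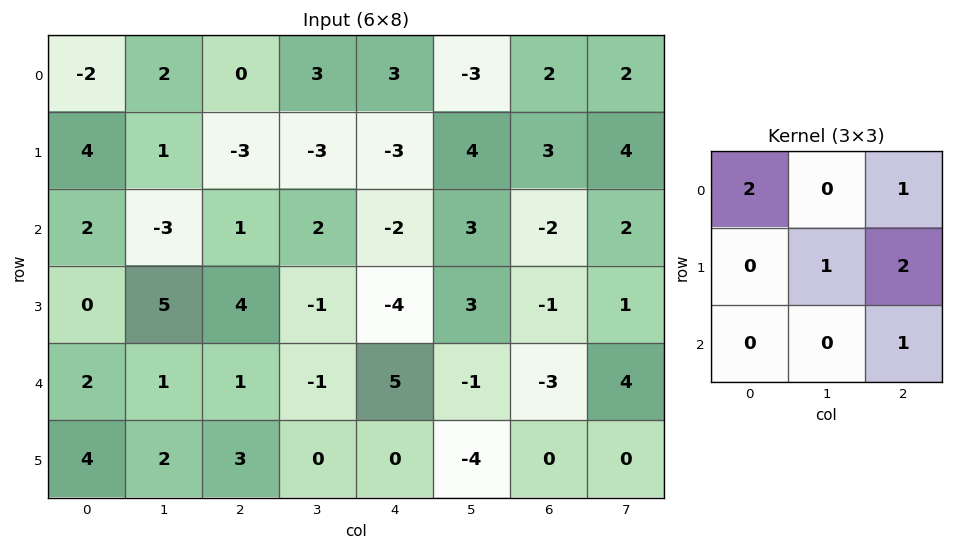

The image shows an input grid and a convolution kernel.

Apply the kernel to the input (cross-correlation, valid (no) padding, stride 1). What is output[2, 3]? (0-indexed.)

The receptive field on the input at this output position is [2 -2 3 / -1 -4 3 / -1 5 -1]. Elementwise product with the kernel and sum: 2·2 + 3·1 + -4·1 + 3·2 + -1·1.

8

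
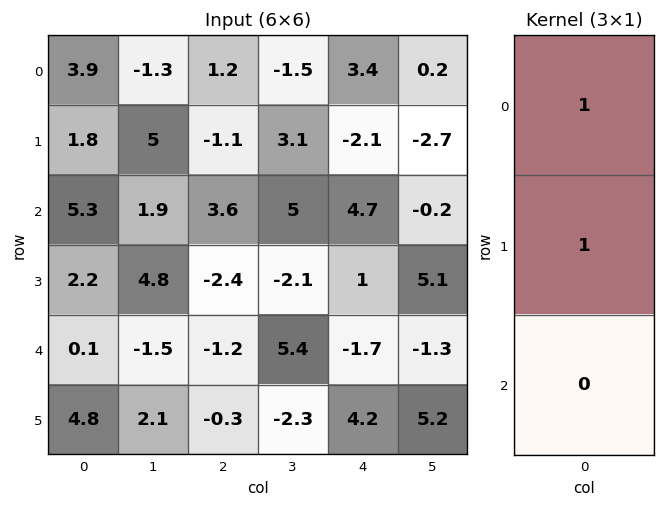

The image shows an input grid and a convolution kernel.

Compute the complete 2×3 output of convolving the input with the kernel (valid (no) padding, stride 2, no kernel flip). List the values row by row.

5.7 0.1 1.3
7.5 1.2 5.7

Output[0,0]: The receptive field on the input at this output position is [3.9 / 1.8 / 5.3]. Elementwise product with the kernel and sum: 3.9·1 + 1.8·1.
Output[0,1]: The receptive field on the input at this output position is [1.2 / -1.1 / 3.6]. Elementwise product with the kernel and sum: 1.2·1 + -1.1·1.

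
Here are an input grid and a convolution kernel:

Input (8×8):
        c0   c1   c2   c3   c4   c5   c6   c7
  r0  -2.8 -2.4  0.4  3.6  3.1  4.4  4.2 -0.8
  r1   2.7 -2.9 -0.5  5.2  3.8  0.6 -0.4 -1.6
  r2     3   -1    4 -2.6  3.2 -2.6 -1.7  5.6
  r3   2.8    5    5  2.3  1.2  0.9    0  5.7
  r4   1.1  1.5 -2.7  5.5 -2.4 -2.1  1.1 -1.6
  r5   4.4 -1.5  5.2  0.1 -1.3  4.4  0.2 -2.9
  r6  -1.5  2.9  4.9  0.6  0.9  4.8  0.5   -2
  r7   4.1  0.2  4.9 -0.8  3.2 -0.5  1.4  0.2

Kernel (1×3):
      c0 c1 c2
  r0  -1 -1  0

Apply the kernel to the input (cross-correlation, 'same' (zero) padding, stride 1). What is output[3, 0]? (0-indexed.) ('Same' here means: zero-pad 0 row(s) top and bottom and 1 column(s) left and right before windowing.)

-2.8

The receptive field on the zero-padded input at this output position is [0 2.8 5]. Elementwise product with the kernel and sum: 0·-1 + 2.8·-1.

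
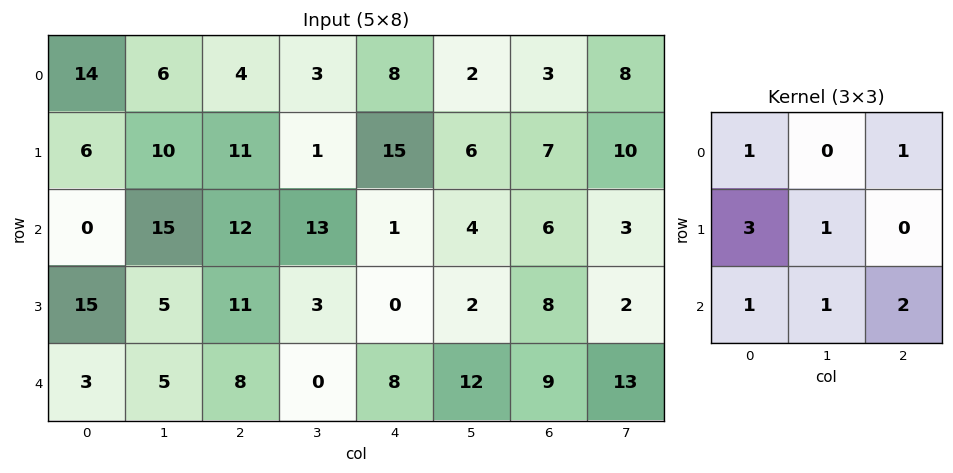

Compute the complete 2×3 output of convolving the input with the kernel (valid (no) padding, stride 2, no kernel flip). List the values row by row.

85 73 79
86 73 47

Output[0,0]: The receptive field on the input at this output position is [14 6 4 / 6 10 11 / 0 15 12]. Elementwise product with the kernel and sum: 14·1 + 4·1 + 6·3 + 10·1 + 0·1 + 15·1 + 12·2.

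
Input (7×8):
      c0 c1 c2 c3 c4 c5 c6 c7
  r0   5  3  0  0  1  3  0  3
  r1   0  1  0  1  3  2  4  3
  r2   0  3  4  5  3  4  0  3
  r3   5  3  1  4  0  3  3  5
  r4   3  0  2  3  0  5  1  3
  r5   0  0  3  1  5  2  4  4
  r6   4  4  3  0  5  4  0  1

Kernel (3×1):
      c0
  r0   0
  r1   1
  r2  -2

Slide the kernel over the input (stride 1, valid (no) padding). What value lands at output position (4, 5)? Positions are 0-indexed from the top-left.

-6

The receptive field on the input at this output position is [5 / 2 / 4]. Elementwise product with the kernel and sum: 2·1 + 4·-2.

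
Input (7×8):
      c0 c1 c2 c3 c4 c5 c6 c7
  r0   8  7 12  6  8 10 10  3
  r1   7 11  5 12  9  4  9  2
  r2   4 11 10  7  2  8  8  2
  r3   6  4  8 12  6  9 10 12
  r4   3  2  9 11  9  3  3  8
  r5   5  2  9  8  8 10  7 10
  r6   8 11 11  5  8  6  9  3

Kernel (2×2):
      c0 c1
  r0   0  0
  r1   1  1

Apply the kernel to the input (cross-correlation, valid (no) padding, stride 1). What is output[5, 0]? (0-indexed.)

19

The receptive field on the input at this output position is [5 2 / 8 11]. Elementwise product with the kernel and sum: 8·1 + 11·1.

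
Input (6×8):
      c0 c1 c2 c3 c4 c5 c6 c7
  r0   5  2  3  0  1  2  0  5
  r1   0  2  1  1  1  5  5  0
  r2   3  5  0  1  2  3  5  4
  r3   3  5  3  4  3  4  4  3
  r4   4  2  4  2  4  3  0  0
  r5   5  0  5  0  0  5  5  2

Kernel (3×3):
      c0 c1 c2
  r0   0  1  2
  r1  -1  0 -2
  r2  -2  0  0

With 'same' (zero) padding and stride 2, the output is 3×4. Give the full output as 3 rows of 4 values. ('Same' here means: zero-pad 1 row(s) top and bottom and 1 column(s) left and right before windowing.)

Output[0,0]: The receptive field on the zero-padded input at this output position is [0 0 0 / 0 5 2 / 0 0 2]. Elementwise product with the kernel and sum: 0·1 + 0·2 + 0·-1 + 2·-2 + 0·-2.

-4 -6 -6 -22
-6 -14 -4 -14
9 5 3 -3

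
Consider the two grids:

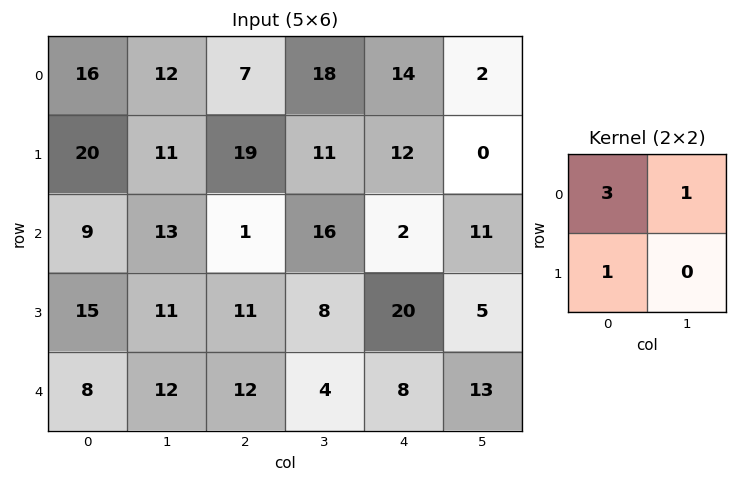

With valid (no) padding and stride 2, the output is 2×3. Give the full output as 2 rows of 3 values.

80 58 56
55 30 37

Output[0,0]: The receptive field on the input at this output position is [16 12 / 20 11]. Elementwise product with the kernel and sum: 16·3 + 12·1 + 20·1.
Output[0,1]: The receptive field on the input at this output position is [7 18 / 19 11]. Elementwise product with the kernel and sum: 7·3 + 18·1 + 19·1.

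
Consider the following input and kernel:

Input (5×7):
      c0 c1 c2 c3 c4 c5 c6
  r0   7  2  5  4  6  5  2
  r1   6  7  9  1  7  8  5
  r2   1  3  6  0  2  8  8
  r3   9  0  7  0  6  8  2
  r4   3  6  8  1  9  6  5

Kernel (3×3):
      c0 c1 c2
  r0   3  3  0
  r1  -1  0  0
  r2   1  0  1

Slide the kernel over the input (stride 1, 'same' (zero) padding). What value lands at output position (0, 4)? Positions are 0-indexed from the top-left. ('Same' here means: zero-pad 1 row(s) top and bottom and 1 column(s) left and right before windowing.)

The receptive field on the zero-padded input at this output position is [0 0 0 / 4 6 5 / 1 7 8]. Elementwise product with the kernel and sum: 0·3 + 0·3 + 4·-1 + 1·1 + 8·1.

5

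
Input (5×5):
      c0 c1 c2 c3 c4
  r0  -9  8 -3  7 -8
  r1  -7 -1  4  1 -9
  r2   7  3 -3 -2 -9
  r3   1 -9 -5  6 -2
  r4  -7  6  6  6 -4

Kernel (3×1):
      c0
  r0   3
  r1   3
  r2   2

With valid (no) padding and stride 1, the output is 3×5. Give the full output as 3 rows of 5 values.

-34 27 -3 20 -69
2 -12 -7 9 -58
10 -6 -12 24 -41

Output[0,0]: The receptive field on the input at this output position is [-9 / -7 / 7]. Elementwise product with the kernel and sum: -9·3 + -7·3 + 7·2.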